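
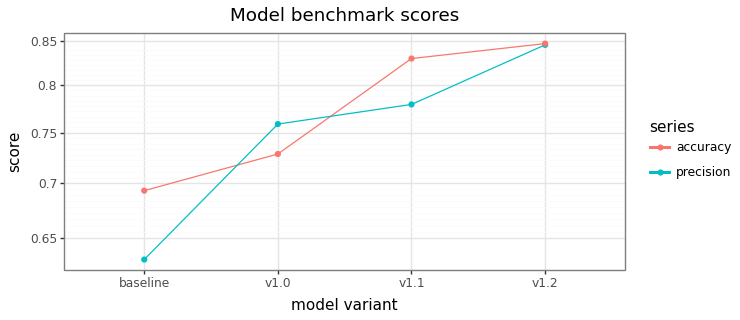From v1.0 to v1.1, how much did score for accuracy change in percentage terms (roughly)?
≈ +13.9%

v1.0 ≈ 0.72, v1.1 ≈ 0.82; (0.82 − 0.72) / 0.72 ≈ +13.9%.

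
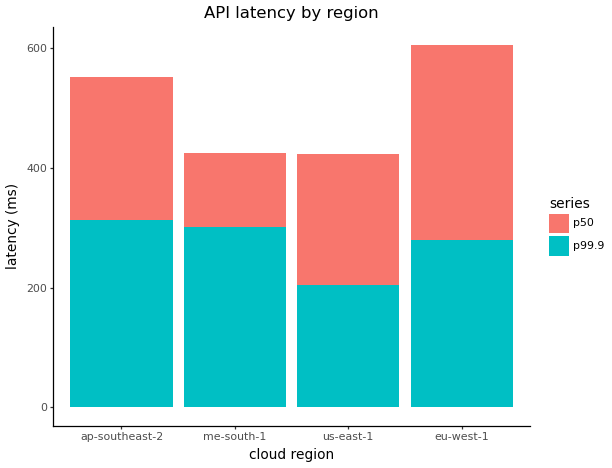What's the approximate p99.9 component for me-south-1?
p99.9 top ≈ 300, bottom ≈ 0; segment ≈ 300.

≈ 300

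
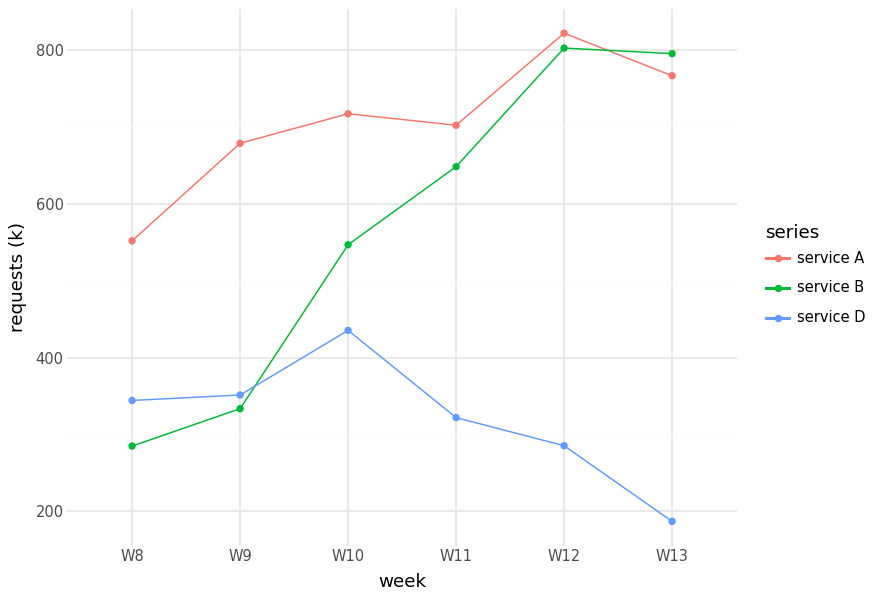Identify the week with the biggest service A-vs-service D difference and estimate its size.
W13: service A ≈ 800, service D ≈ 200 → gap ≈ 600. Next-largest (W12) is only ≈ 500.

W13, ≈ 600 k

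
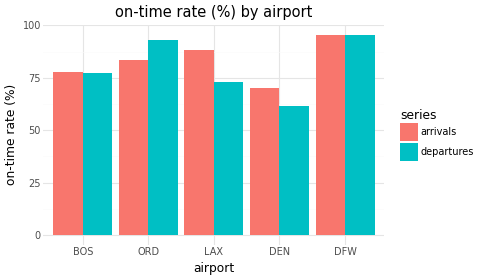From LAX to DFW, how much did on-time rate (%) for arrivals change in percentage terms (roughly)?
≈ +11.1%

LAX ≈ 90, DFW ≈ 100; (100 − 90) / 90 ≈ +11.1%.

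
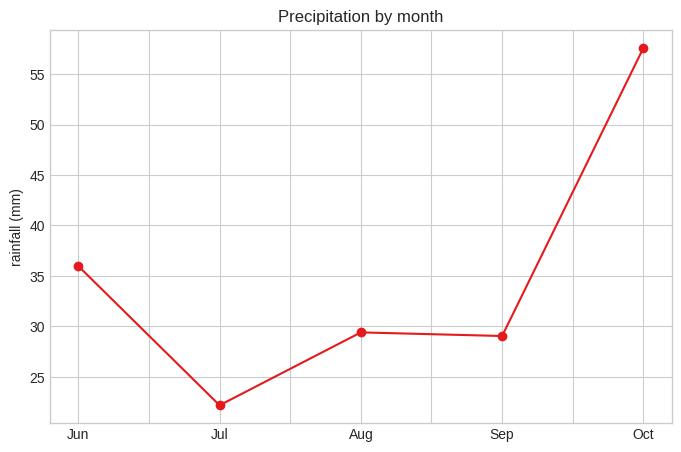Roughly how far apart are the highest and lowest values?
Max Oct ≈ 60, min Jul ≈ 20; range ≈ 40.

≈ 40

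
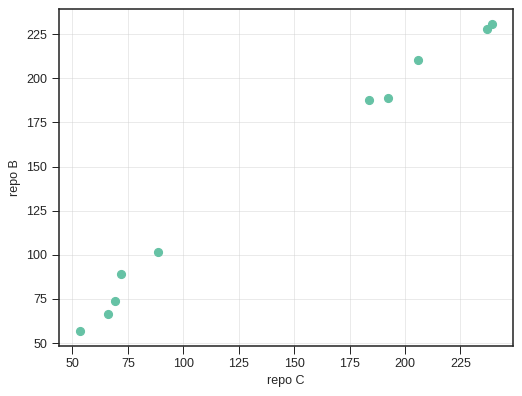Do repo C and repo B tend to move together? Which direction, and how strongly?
positive, strong

Points are positively correlated; strong (|r| ≈ 1.0).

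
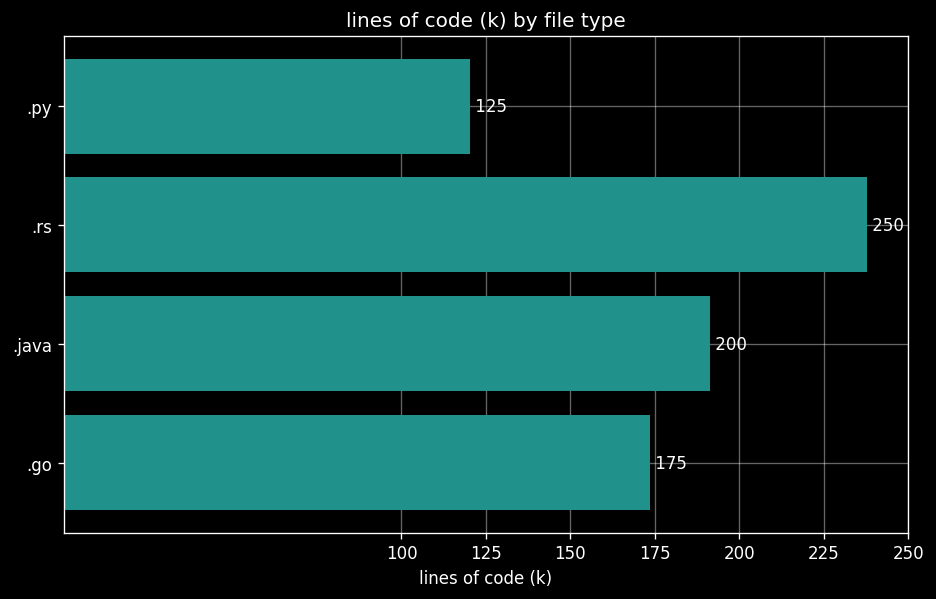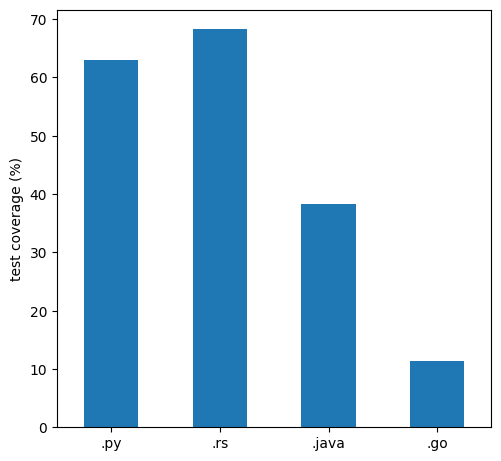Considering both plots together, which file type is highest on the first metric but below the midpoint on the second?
.java

Chart 2 median test coverage (%) ≈ 50; below-median file types: .java, .go. Among those, .java has the highest lines of code (k) (≈ 200).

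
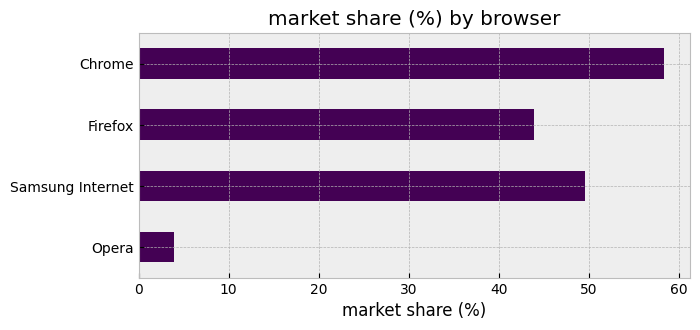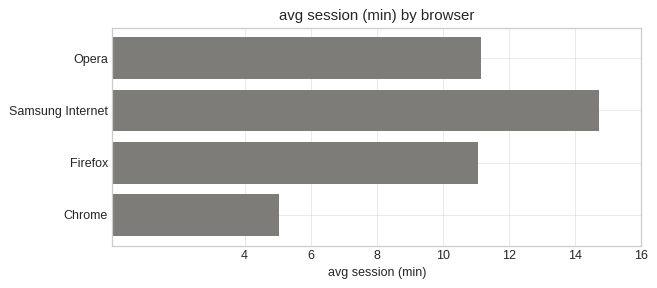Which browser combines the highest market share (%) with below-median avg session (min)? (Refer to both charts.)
Chrome

Chart 2 median avg session (min) ≈ 12; below-median browsers: Firefox, Chrome. Among those, Chrome has the highest market share (%) (≈ 60).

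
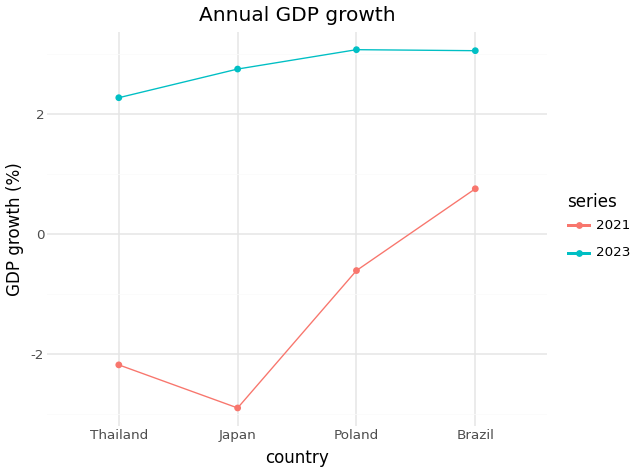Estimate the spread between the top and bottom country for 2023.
≈ 0.5

Max Poland ≈ 3.0, min Thailand ≈ 2.5; range ≈ 0.5.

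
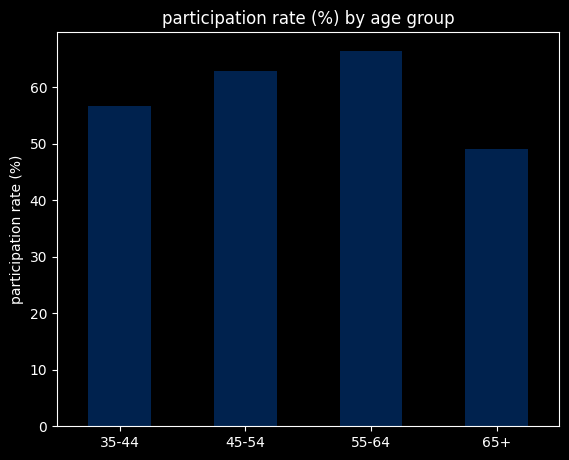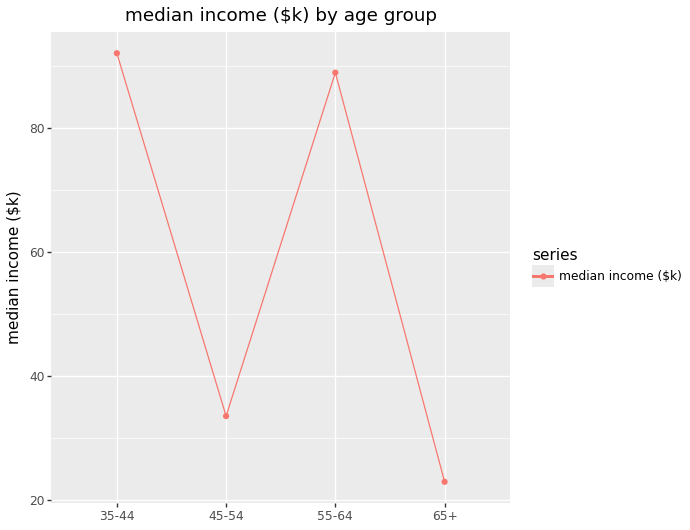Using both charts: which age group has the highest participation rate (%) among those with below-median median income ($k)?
Chart 2 median median income ($k) ≈ 60; below-median age groups: 45-54, 65+. Among those, 45-54 has the highest participation rate (%) (≈ 60).

45-54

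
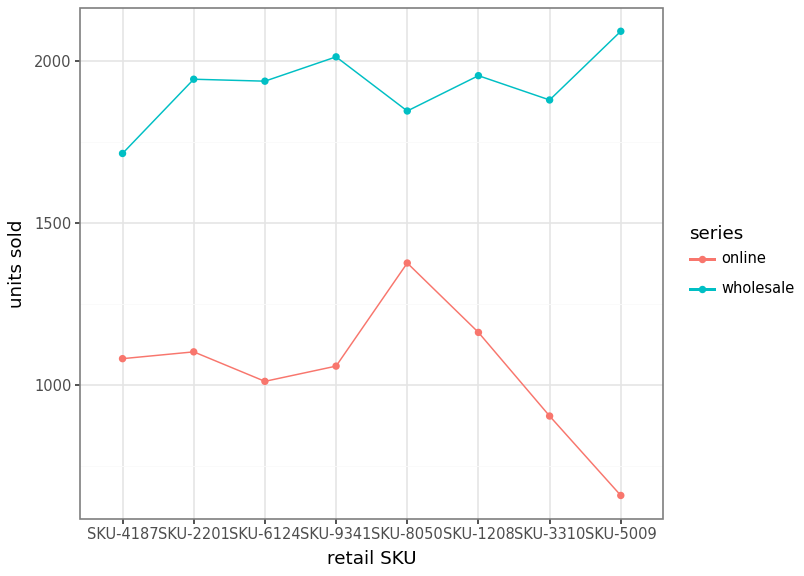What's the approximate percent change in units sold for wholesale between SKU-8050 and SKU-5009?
≈ +11.1%

SKU-8050 ≈ 1800, SKU-5009 ≈ 2000; (2000 − 1800) / 1800 ≈ +11.1%.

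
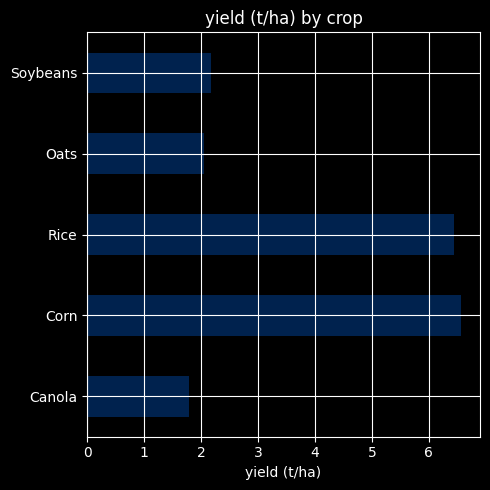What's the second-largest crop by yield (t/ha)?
Top 3: Corn ≈ 7, Rice ≈ 6, Soybeans ≈ 2.

Rice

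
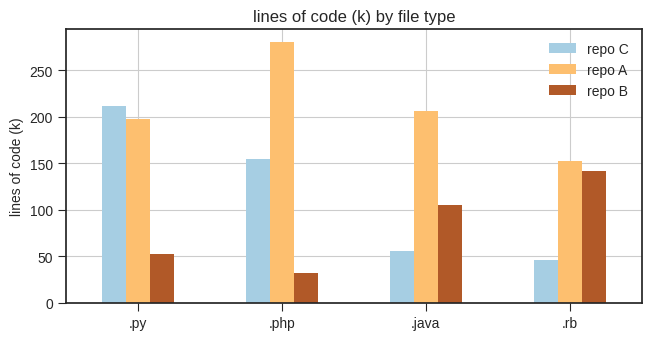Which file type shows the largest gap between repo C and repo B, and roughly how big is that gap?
.py, ≈ 150 k

.py: repo C ≈ 200, repo B ≈ 50 → gap ≈ 150. Next-largest (.php) is only ≈ 125.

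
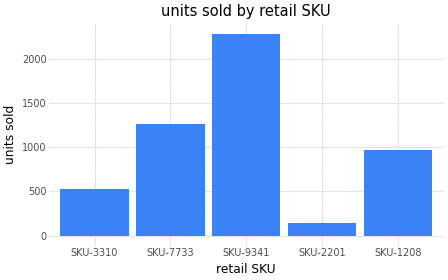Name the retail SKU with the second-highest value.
Top 3: SKU-9341 ≈ 2200, SKU-7733 ≈ 1200, SKU-1208 ≈ 1000.

SKU-7733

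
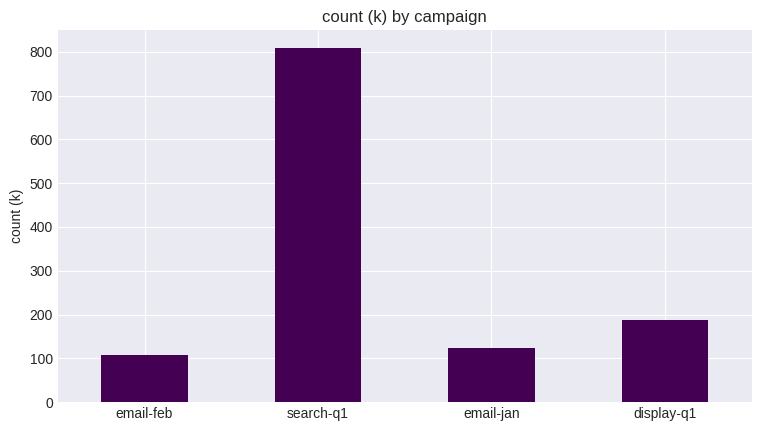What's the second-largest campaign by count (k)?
display-q1

Top 3: search-q1 ≈ 800, display-q1 ≈ 200, email-jan ≈ 100.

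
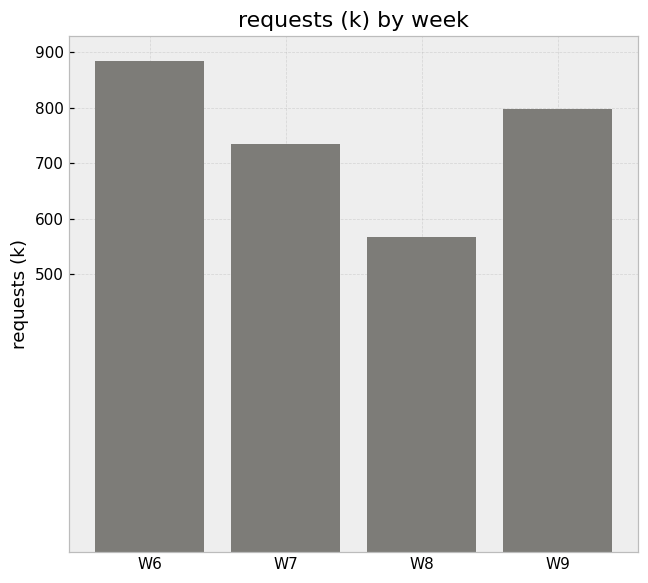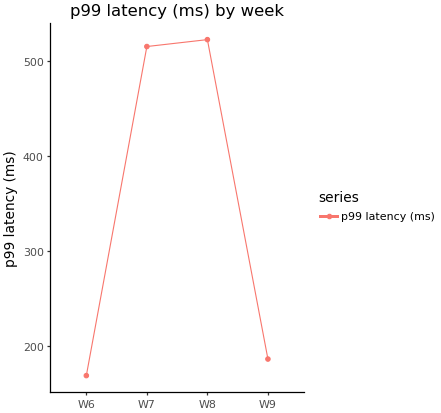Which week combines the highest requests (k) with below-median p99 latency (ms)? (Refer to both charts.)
Chart 2 median p99 latency (ms) ≈ 350; below-median weeks: W6, W9. Among those, W6 has the highest requests (k) (≈ 900).

W6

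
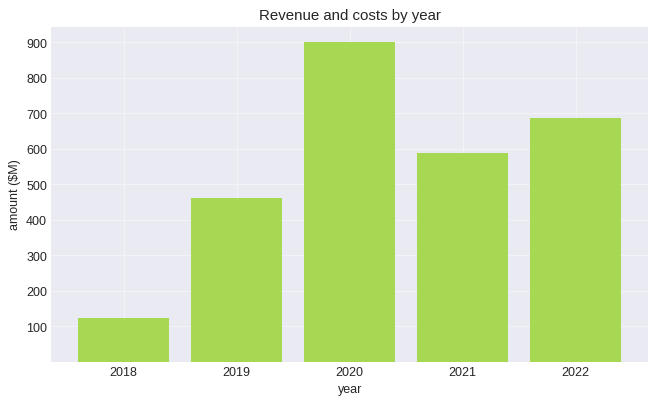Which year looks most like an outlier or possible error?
2018 ≈ 100; the rest sit between ≈ 500 and ≈ 900.

2018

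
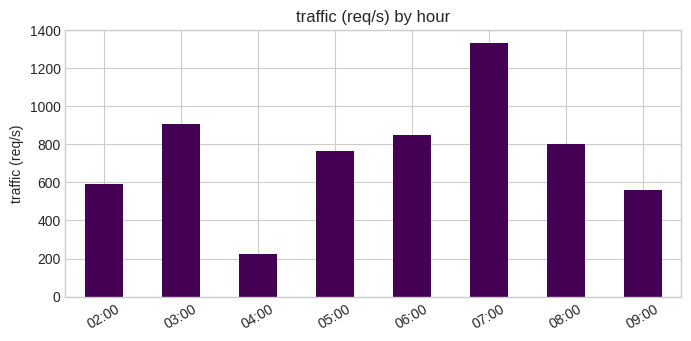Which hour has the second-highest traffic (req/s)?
03:00

Top 3: 07:00 ≈ 1400, 03:00 ≈ 1000, 06:00 ≈ 800.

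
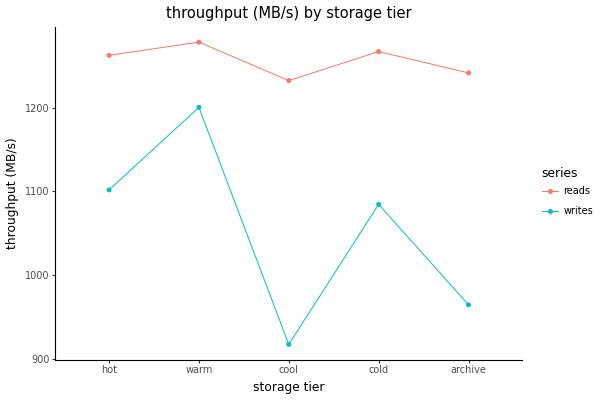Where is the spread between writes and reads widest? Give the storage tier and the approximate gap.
cool: writes ≈ 900, reads ≈ 1250 → gap ≈ 350. Next-largest (archive) is only ≈ 300.

cool, ≈ 350 MB/s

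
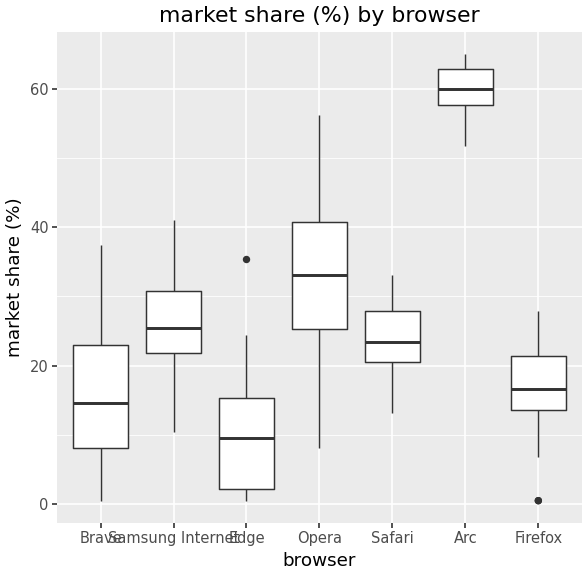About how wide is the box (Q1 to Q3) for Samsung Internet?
≈ 10

Q3 ≈ 30, Q1 ≈ 20; IQR ≈ 10.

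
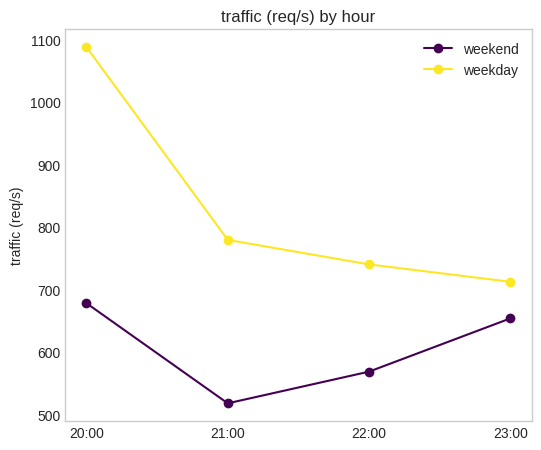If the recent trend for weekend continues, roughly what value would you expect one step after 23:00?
≈ 725

Last three: 500, 550, 650 → slope ≈ 75/step → next ≈ 725.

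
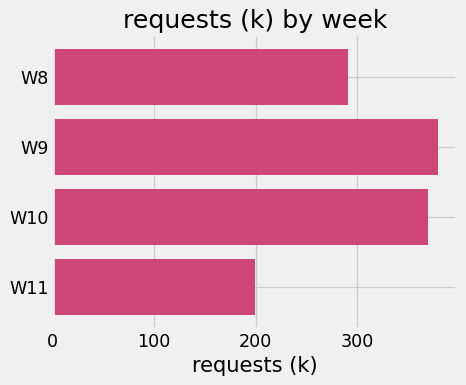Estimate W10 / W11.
W10 ≈ 350, W11 ≈ 200; 350/200 ≈ 1.75.

≈ 1.75×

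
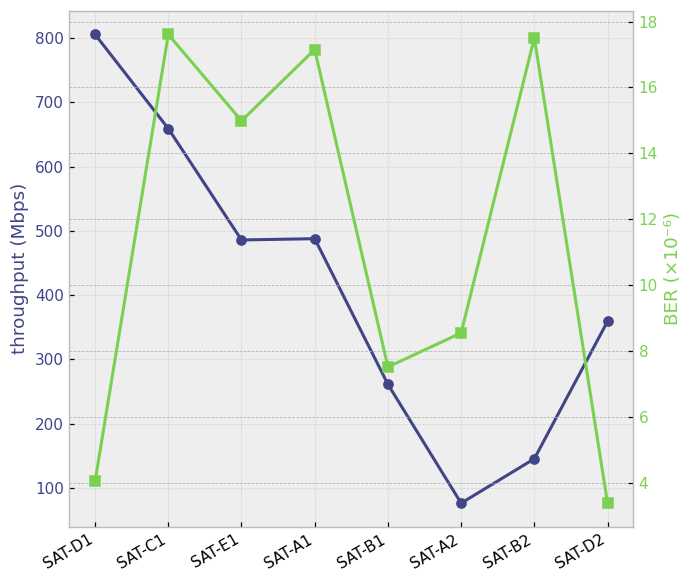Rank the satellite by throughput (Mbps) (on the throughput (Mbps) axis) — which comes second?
SAT-C1

Top 3 (on the throughput (Mbps) axis): SAT-D1 ≈ 800, SAT-C1 ≈ 700, SAT-A1 ≈ 500.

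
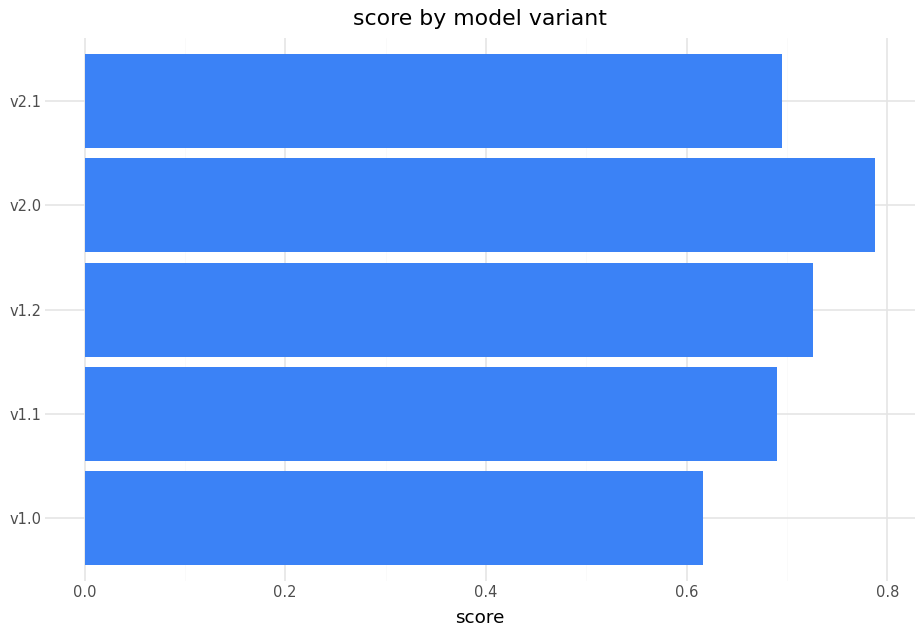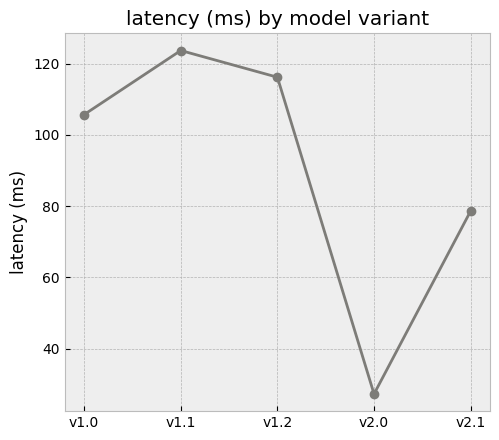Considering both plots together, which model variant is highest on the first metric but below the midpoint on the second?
v2.0

Chart 2 median latency (ms) ≈ 100; below-median model variants: v2.0, v2.1. Among those, v2.0 has the highest score (≈ 0.8).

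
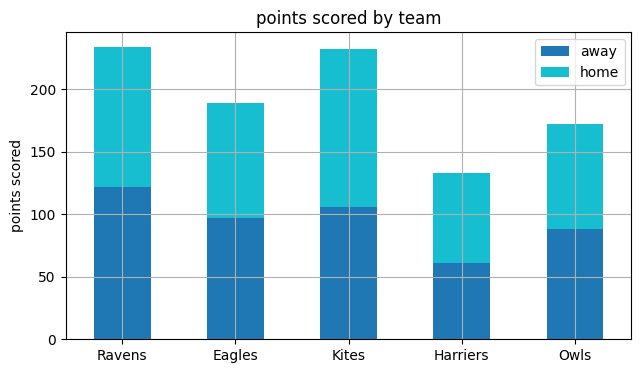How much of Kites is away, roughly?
away top ≈ 100, bottom ≈ 0; segment ≈ 100.

≈ 100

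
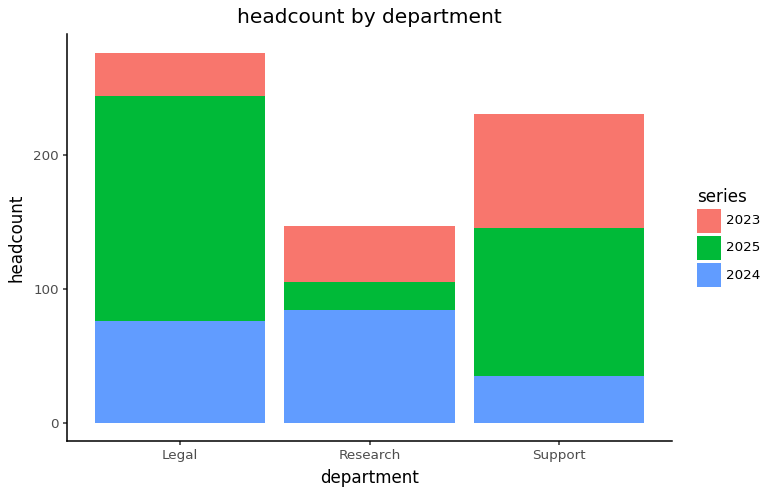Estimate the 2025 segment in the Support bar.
≈ 125

2025 top ≈ 150, bottom ≈ 25; segment ≈ 125.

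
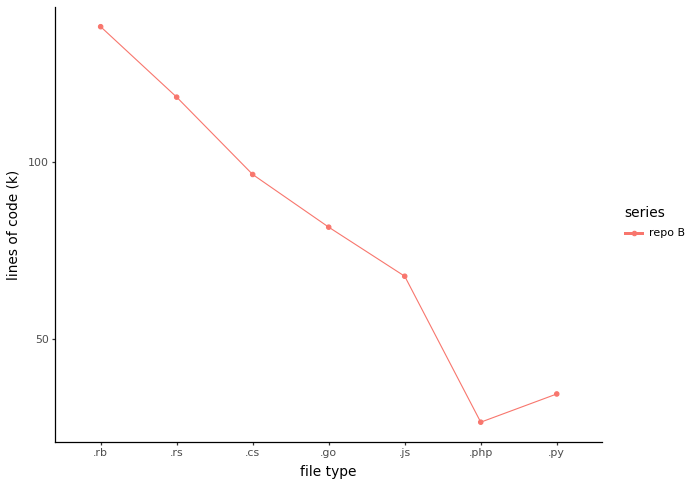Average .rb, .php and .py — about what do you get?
≈ 67

(140 + 30 + 30) / 3 ≈ 67.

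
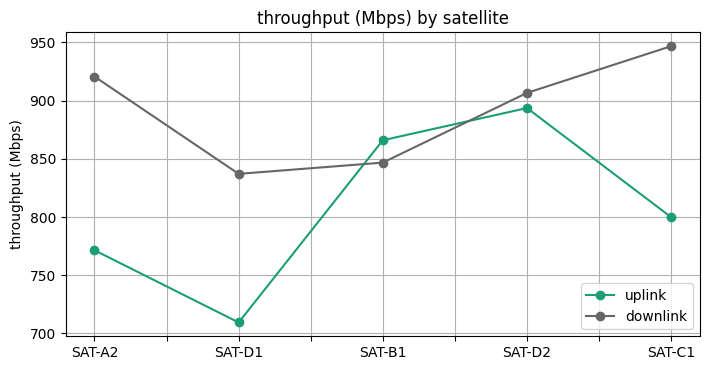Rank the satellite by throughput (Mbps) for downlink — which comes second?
SAT-A2

Top 3 for downlink: SAT-C1 ≈ 940, SAT-A2 ≈ 920, SAT-D2 ≈ 900.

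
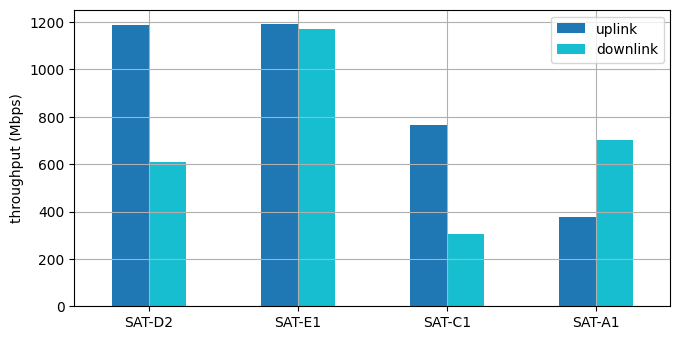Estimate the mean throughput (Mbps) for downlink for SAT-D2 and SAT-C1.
≈ 450

(600 + 300) / 2 ≈ 450.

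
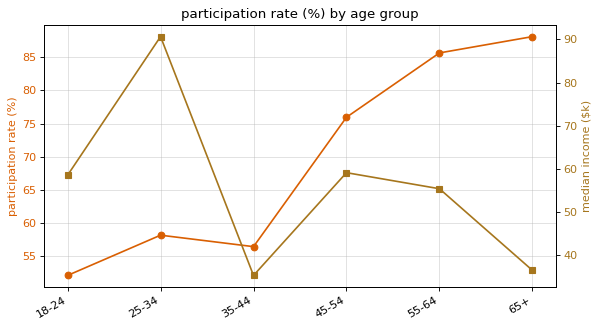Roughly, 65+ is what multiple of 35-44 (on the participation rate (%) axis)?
≈ 1.64×

65+ ≈ 90, 35-44 ≈ 55; 90/55 ≈ 1.64.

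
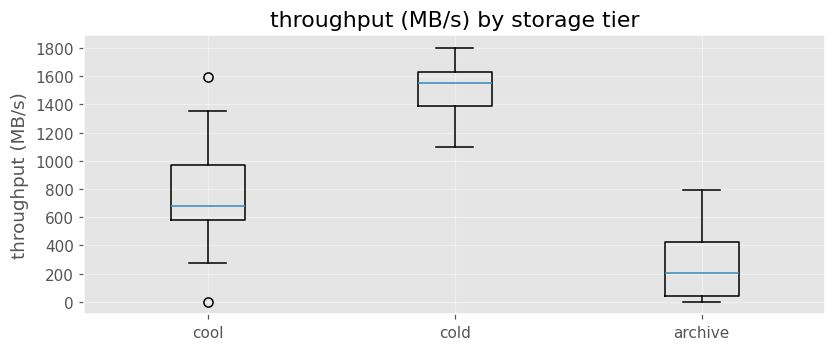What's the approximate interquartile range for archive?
≈ 400

Q3 ≈ 400, Q1 ≈ 0; IQR ≈ 400.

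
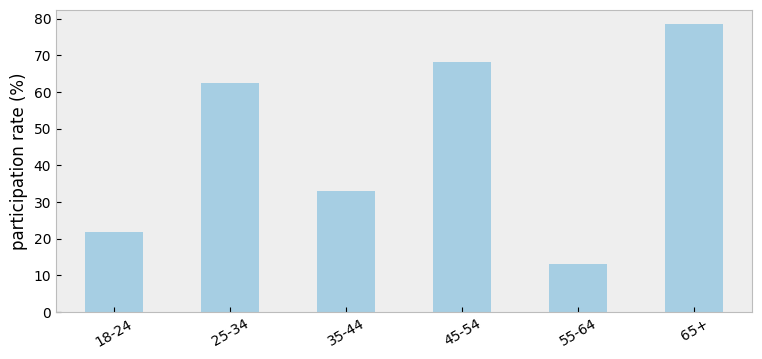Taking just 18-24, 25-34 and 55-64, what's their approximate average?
≈ 30

(20 + 60 + 10) / 3 ≈ 30.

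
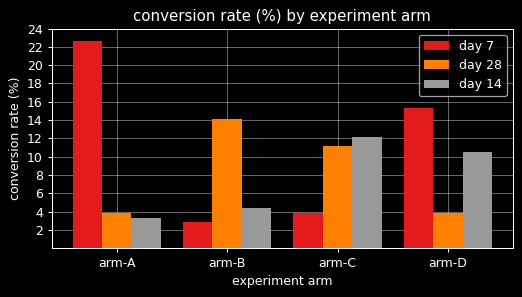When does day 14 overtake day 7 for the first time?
arm-A: day 14 ≈ 4 vs day 7 ≈ 22 (not yet); arm-B: day 14 ≈ 4 vs day 7 ≈ 2 (first crossover).

arm-B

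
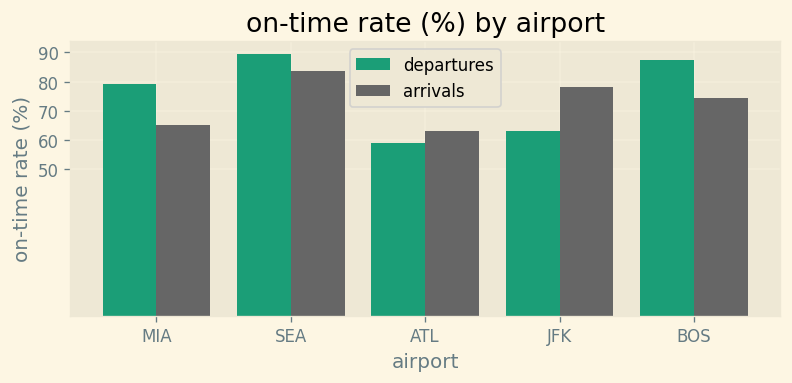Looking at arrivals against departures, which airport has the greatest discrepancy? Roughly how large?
JFK, ≈ 20 %

JFK: arrivals ≈ 80, departures ≈ 60 → gap ≈ 20. Next-largest (MIA) is only ≈ 10.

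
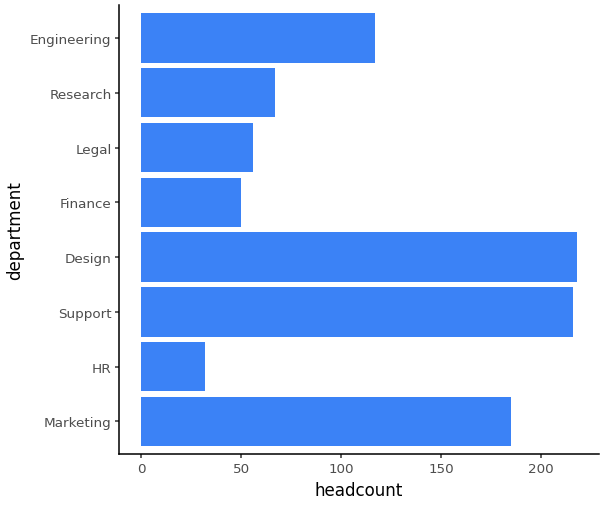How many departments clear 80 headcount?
Above 80: Marketing, Support, Design, Engineering.

4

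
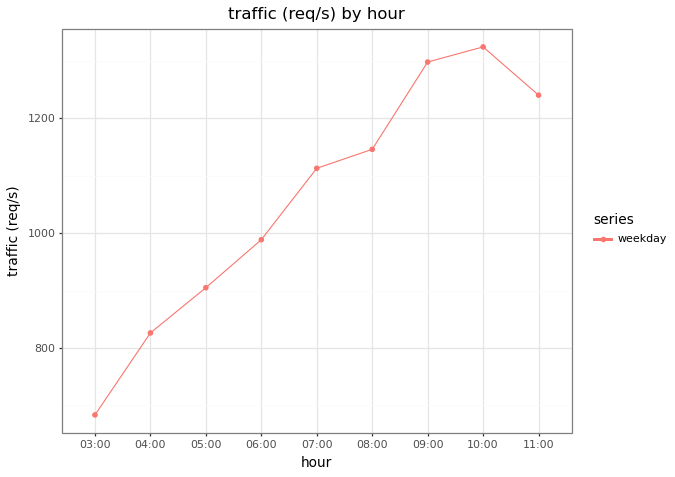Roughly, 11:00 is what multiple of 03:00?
11:00 ≈ 1200, 03:00 ≈ 700; 1200/700 ≈ 1.71.

≈ 1.71×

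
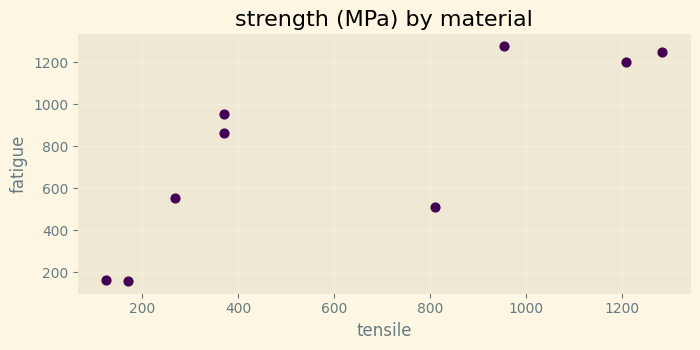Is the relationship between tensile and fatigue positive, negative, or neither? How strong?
Points are positively correlated; strong (|r| ≈ 0.8).

positive, strong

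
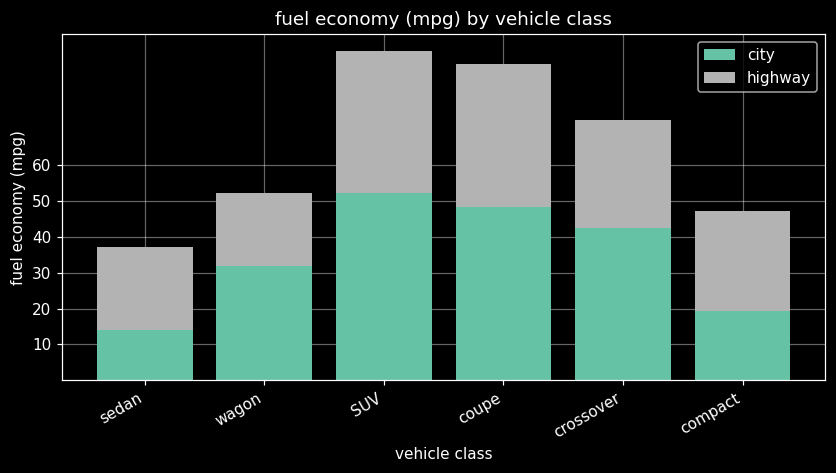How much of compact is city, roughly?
≈ 20

city top ≈ 20, bottom ≈ 0; segment ≈ 20.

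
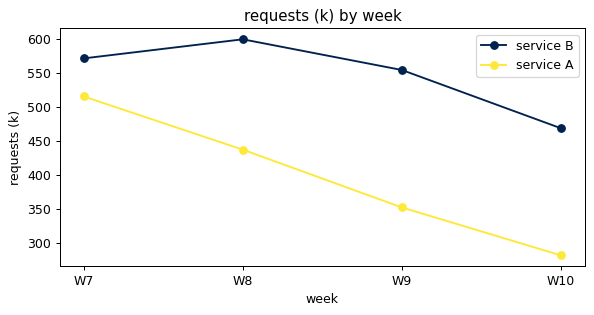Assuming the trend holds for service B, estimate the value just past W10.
≈ 375

Last three: 600, 550, 450 → slope ≈ -75/step → next ≈ 375.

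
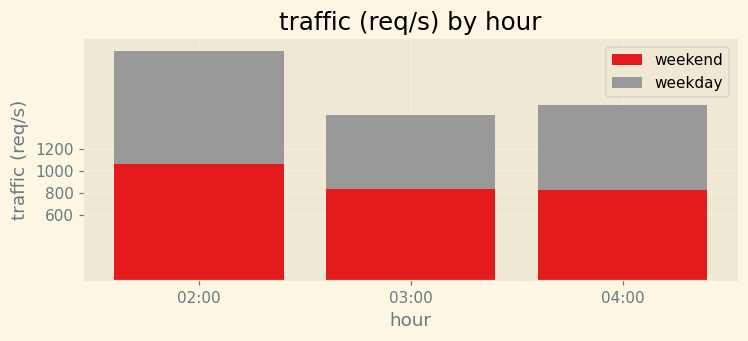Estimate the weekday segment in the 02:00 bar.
weekday top ≈ 2200, bottom ≈ 1000; segment ≈ 1200.

≈ 1200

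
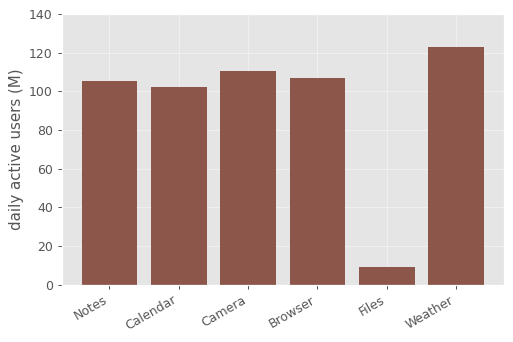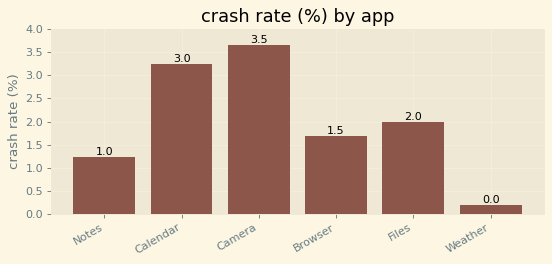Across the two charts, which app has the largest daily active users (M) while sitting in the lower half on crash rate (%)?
Chart 2 median crash rate (%) ≈ 2; below-median apps: Notes, Browser, Weather. Among those, Weather has the highest daily active users (M) (≈ 120).

Weather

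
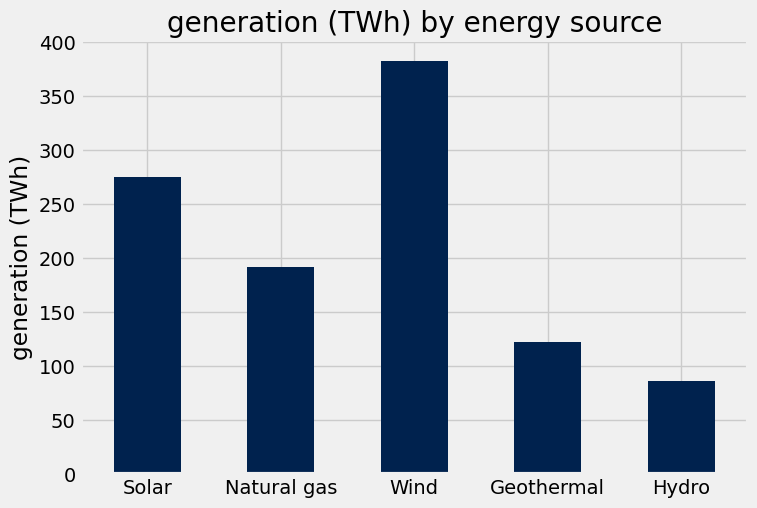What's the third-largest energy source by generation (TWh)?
Top 4: Wind ≈ 400, Solar ≈ 250, Natural gas ≈ 200, Geothermal ≈ 100.

Natural gas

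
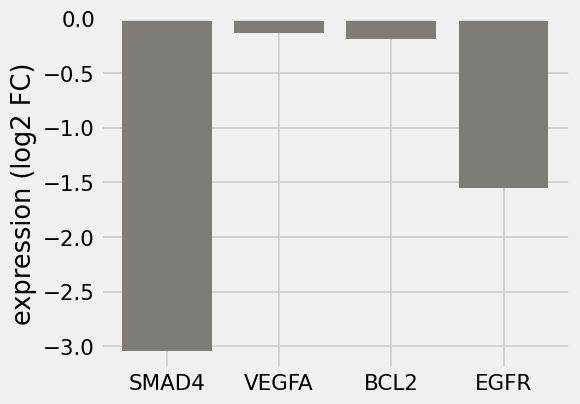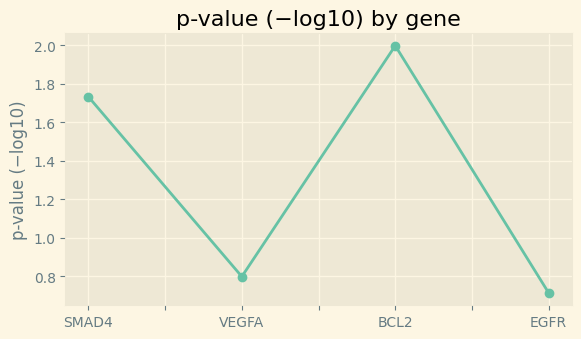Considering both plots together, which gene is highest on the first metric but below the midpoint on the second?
Chart 2 median p-value (−log10) ≈ 1.2; below-median genes: VEGFA, EGFR. Among those, VEGFA has the highest expression (log2 FC) (≈ 0).

VEGFA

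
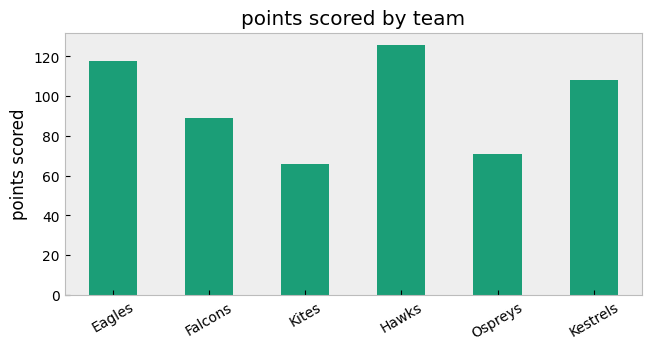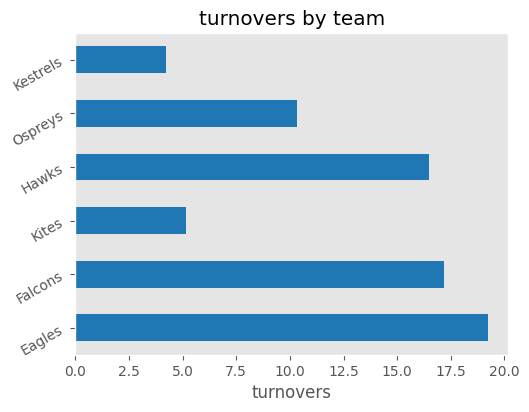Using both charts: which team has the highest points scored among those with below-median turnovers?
Kestrels

Chart 2 median turnovers ≈ 14; below-median teams: Kites, Ospreys, Kestrels. Among those, Kestrels has the highest points scored (≈ 100).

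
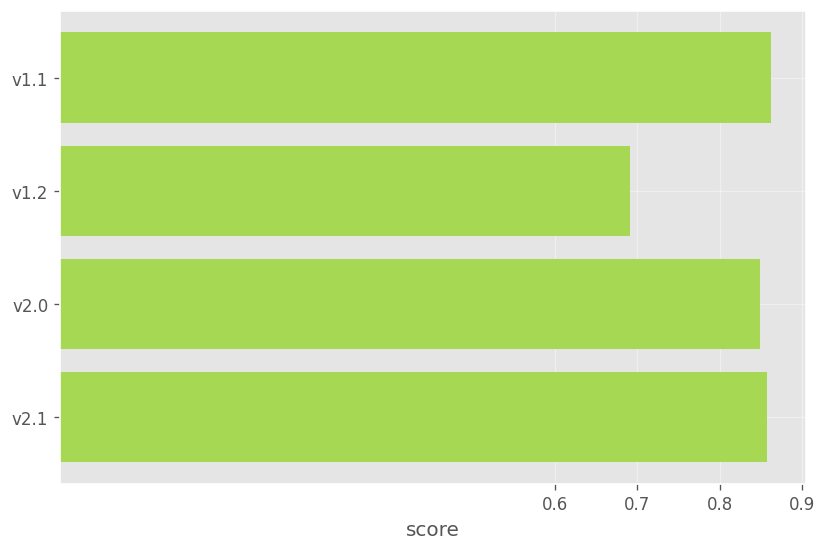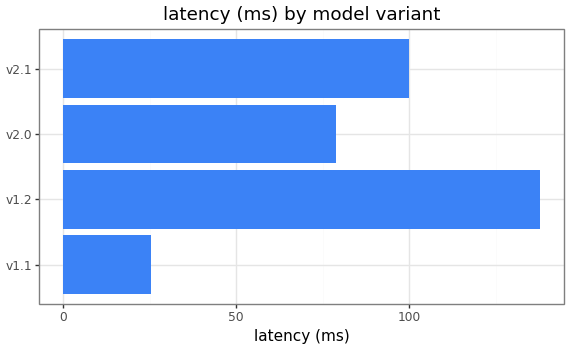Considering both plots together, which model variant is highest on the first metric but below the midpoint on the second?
Chart 2 median latency (ms) ≈ 80; below-median model variants: v1.1, v2.0. Among those, v1.1 has the highest score (≈ 0.9).

v1.1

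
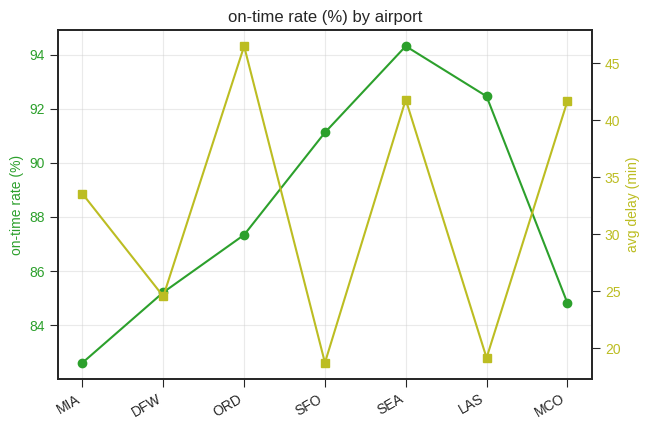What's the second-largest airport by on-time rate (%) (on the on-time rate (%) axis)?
Top 3 (on the on-time rate (%) axis): SEA ≈ 94, LAS ≈ 92, SFO ≈ 91.

LAS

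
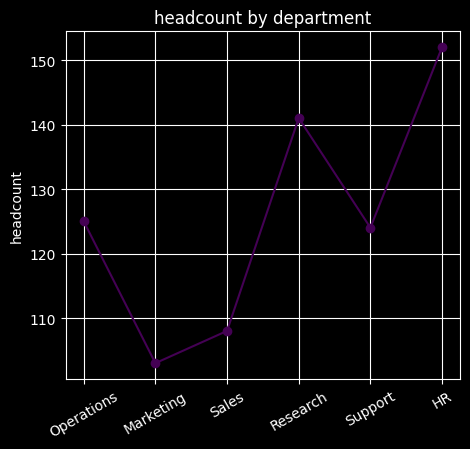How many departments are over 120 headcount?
4

Above 120: Operations, Research, Support, HR.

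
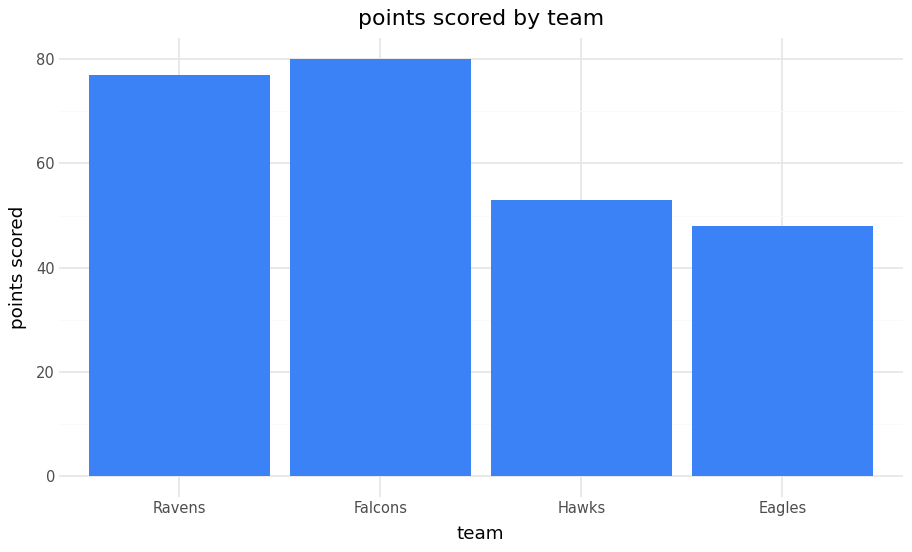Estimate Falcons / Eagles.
Falcons ≈ 80, Eagles ≈ 50; 80/50 ≈ 1.6.

≈ 1.6×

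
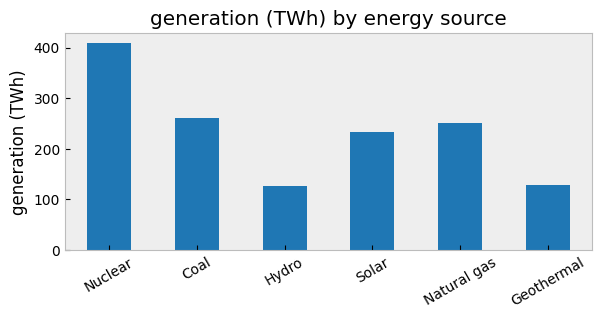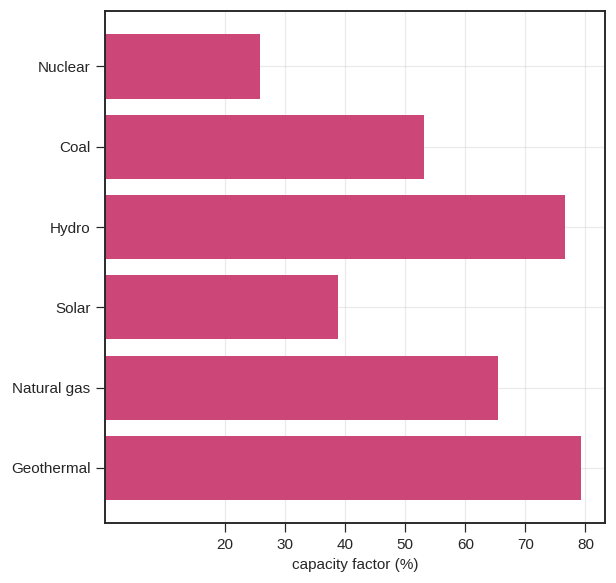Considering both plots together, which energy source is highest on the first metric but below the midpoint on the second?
Nuclear

Chart 2 median capacity factor (%) ≈ 60; below-median energy sources: Nuclear, Coal, Solar. Among those, Nuclear has the highest generation (TWh) (≈ 400).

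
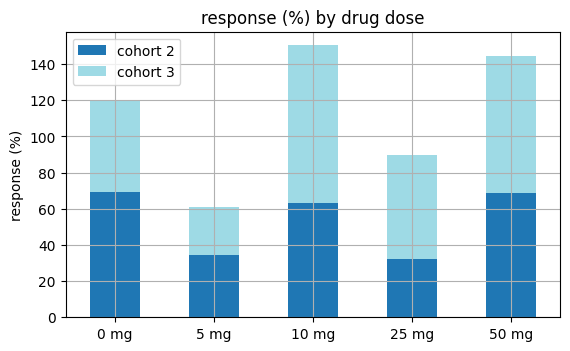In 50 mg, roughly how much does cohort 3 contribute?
≈ 80

cohort 3 top ≈ 140, bottom ≈ 60; segment ≈ 80.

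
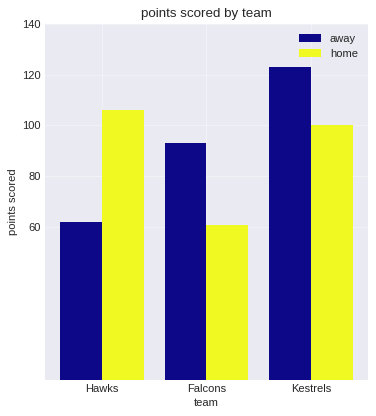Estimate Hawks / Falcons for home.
≈ 1.67×

Hawks ≈ 100, Falcons ≈ 60; 100/60 ≈ 1.67.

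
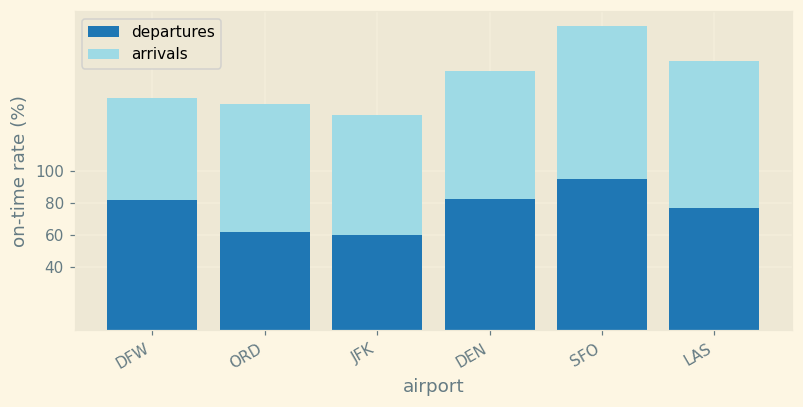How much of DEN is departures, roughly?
≈ 80

departures top ≈ 80, bottom ≈ 0; segment ≈ 80.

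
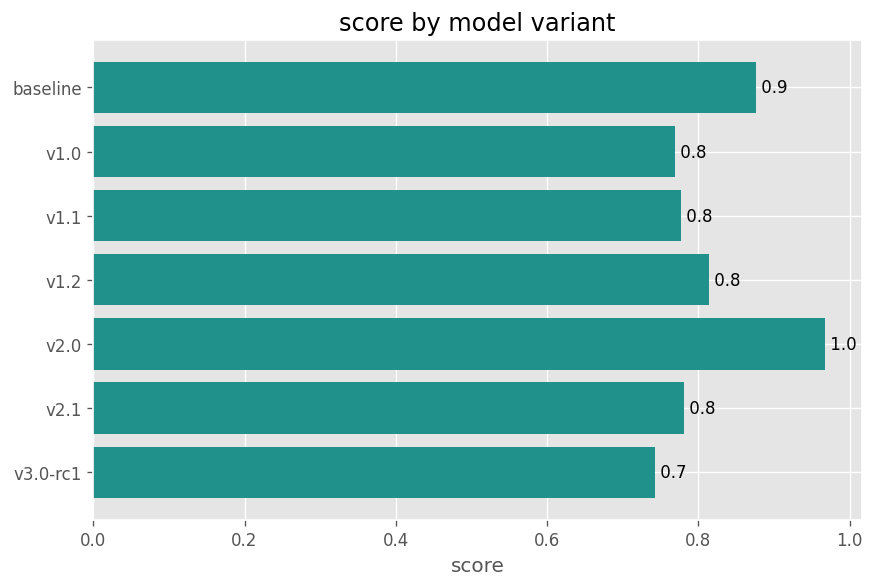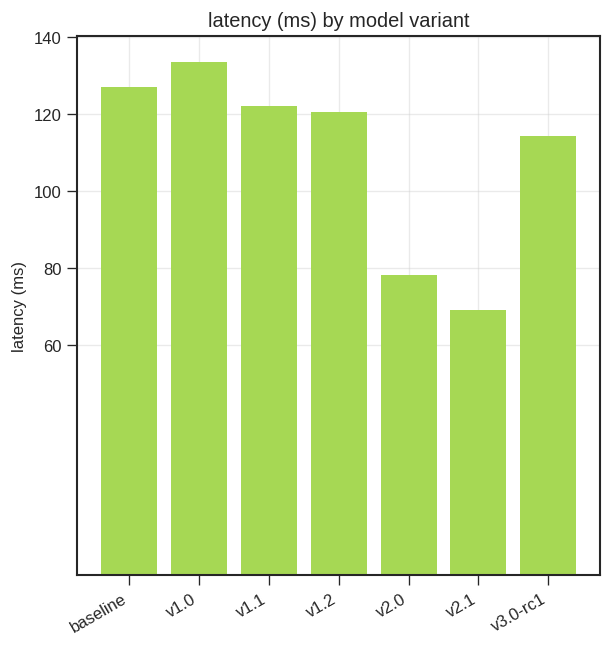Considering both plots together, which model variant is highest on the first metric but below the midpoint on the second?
Chart 2 median latency (ms) ≈ 120; below-median model variants: v2.0, v2.1, v3.0-rc1. Among those, v2.0 has the highest score (≈ 1).

v2.0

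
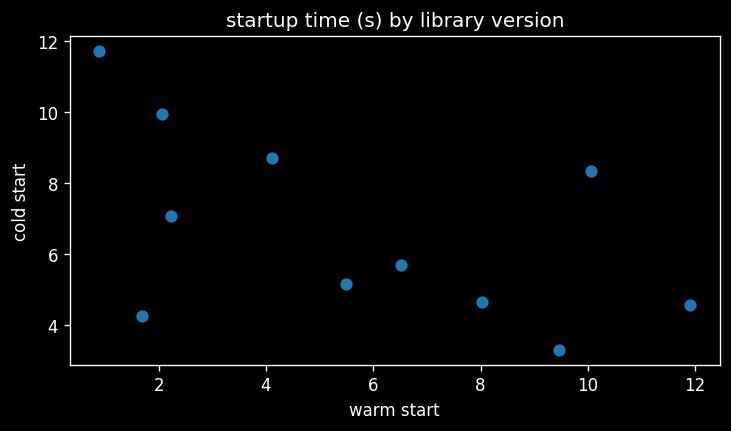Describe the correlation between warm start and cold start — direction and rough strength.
negative, moderate

Points are negatively correlated; moderate (|r| ≈ 0.5).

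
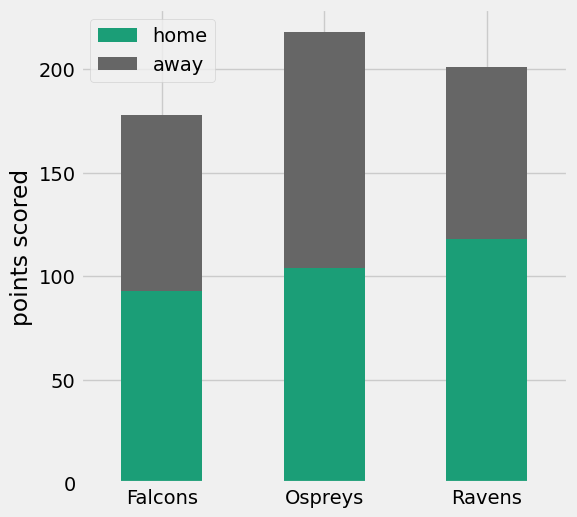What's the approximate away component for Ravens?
≈ 80

away top ≈ 200, bottom ≈ 120; segment ≈ 80.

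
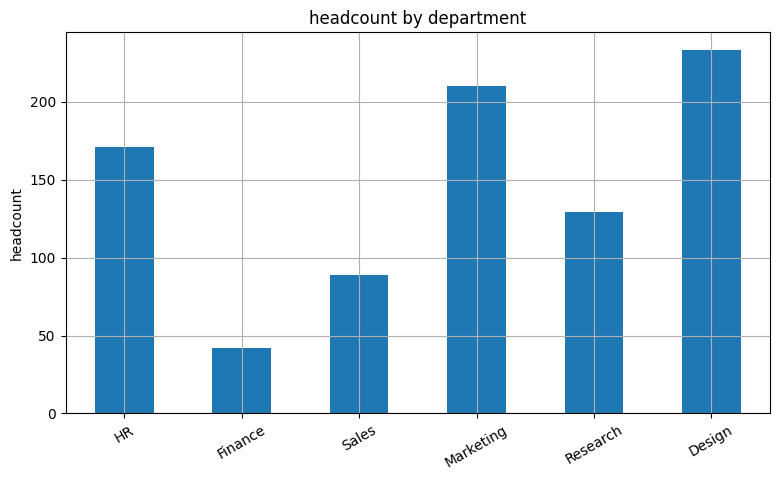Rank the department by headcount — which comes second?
Top 3: Design ≈ 240, Marketing ≈ 200, HR ≈ 180.

Marketing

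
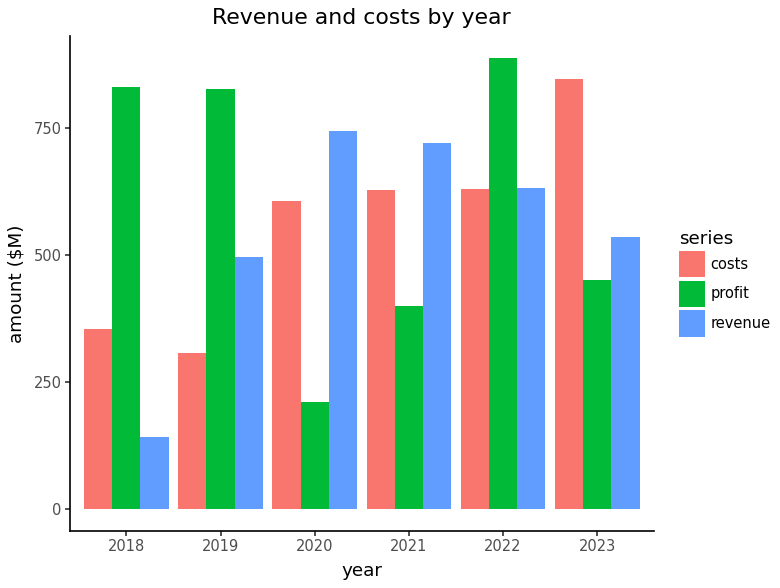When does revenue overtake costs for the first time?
2019

2018: revenue ≈ 100 vs costs ≈ 400 (not yet); 2019: revenue ≈ 500 vs costs ≈ 300 (first crossover).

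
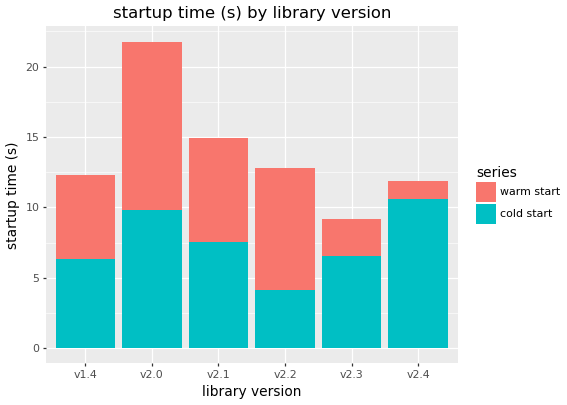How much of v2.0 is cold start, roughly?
≈ 10

cold start top ≈ 10, bottom ≈ 0; segment ≈ 10.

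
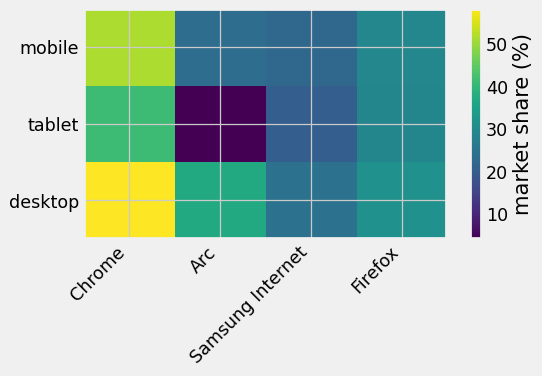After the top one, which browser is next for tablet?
Firefox

Top 3 for tablet: Chrome ≈ 40, Firefox ≈ 30, Samsung Internet ≈ 20.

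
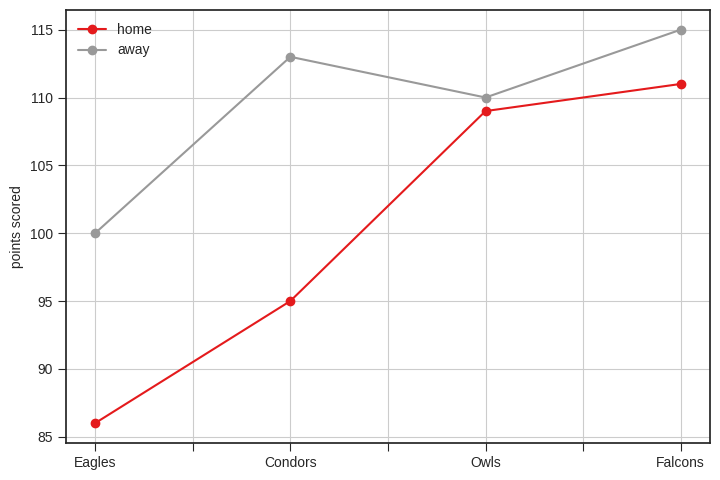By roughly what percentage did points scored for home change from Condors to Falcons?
≈ +15.8%

Condors ≈ 95, Falcons ≈ 110; (110 − 95) / 95 ≈ +15.8%.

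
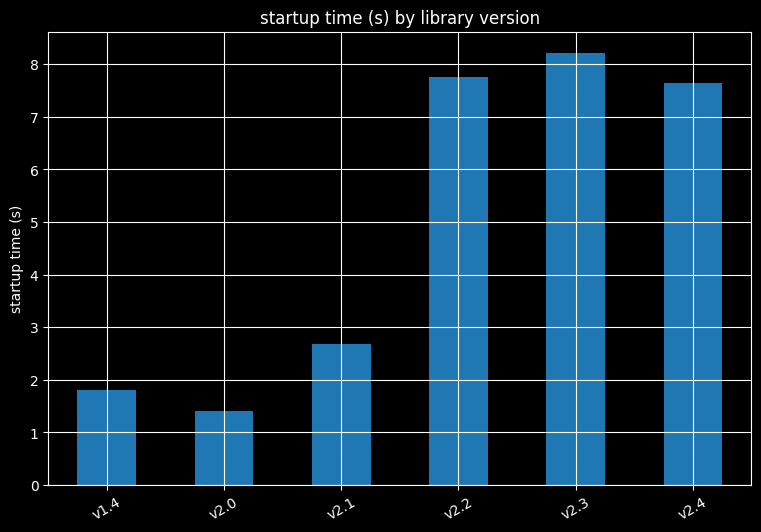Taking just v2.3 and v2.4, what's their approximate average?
(8 + 8) / 2 ≈ 8.

≈ 8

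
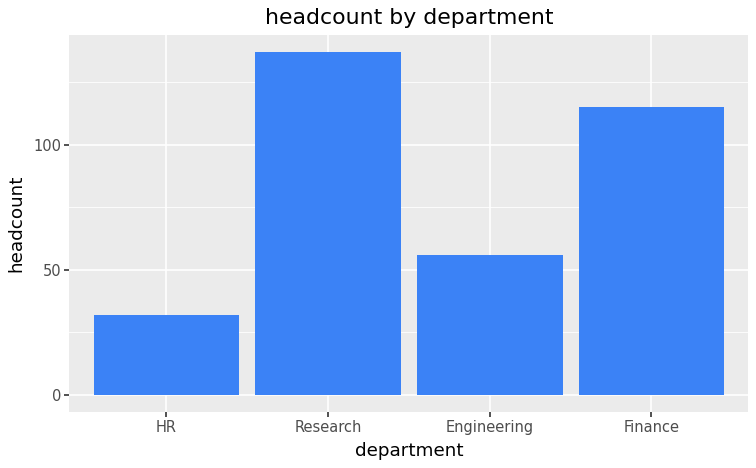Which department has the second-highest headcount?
Finance

Top 3: Research ≈ 140, Finance ≈ 120, Engineering ≈ 60.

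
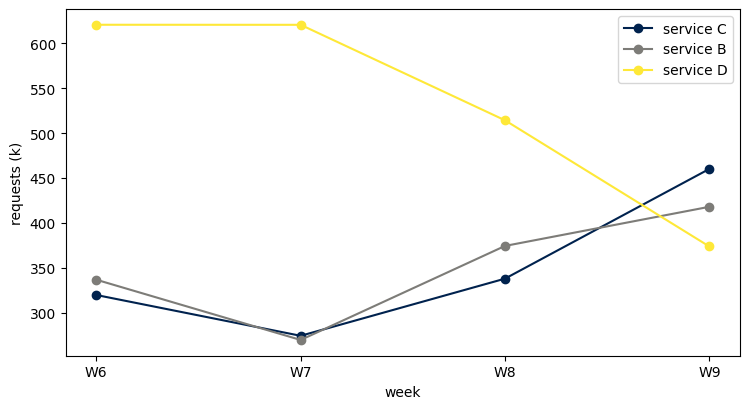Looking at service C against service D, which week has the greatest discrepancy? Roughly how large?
W7: service C ≈ 250, service D ≈ 600 → gap ≈ 350. Next-largest (W6) is only ≈ 300.

W7, ≈ 350 k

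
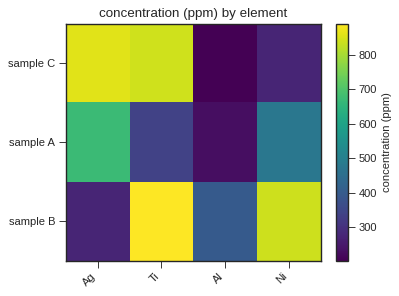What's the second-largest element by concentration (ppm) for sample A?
Ni

Top 3 for sample A: Ag ≈ 700, Ni ≈ 500, Ti ≈ 300.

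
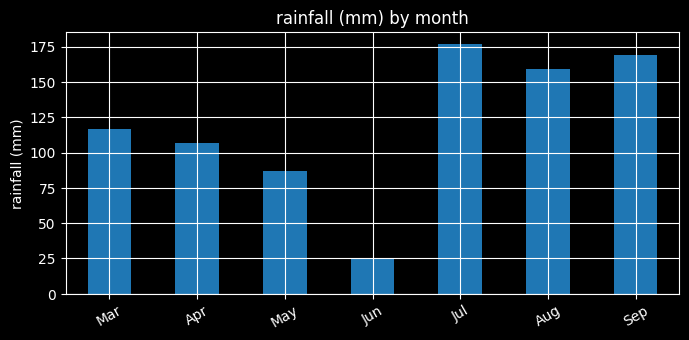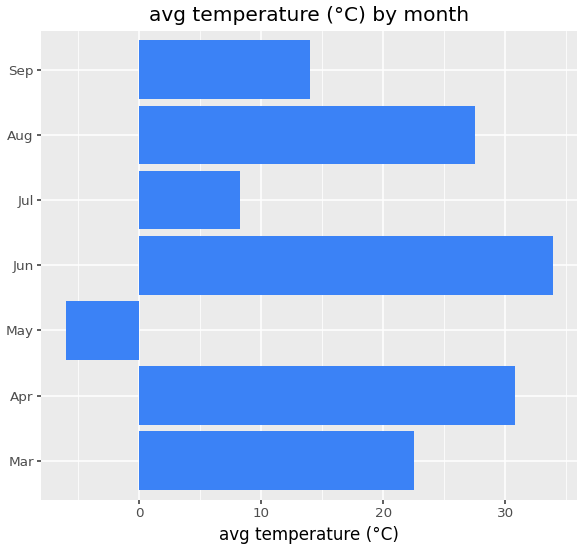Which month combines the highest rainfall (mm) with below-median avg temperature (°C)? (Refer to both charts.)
Jul

Chart 2 median avg temperature (°C) ≈ 25; below-median months: May, Jul, Sep. Among those, Jul has the highest rainfall (mm) (≈ 180).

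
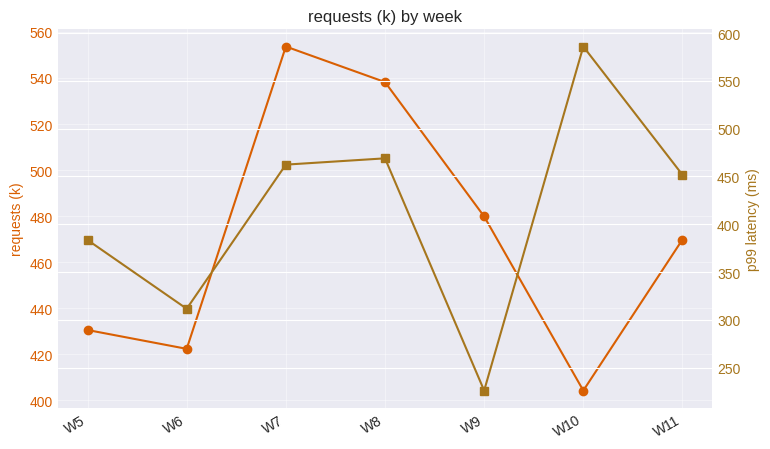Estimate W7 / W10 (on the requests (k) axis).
W7 ≈ 560, W10 ≈ 400; 560/400 ≈ 1.4.

≈ 1.4×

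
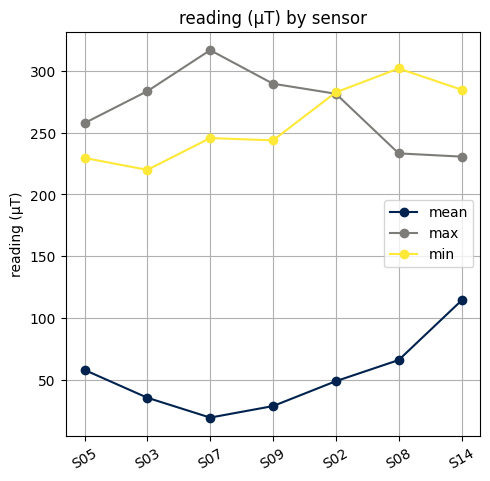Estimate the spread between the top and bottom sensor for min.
Max S08 ≈ 300, min S03 ≈ 225; range ≈ 75.

≈ 75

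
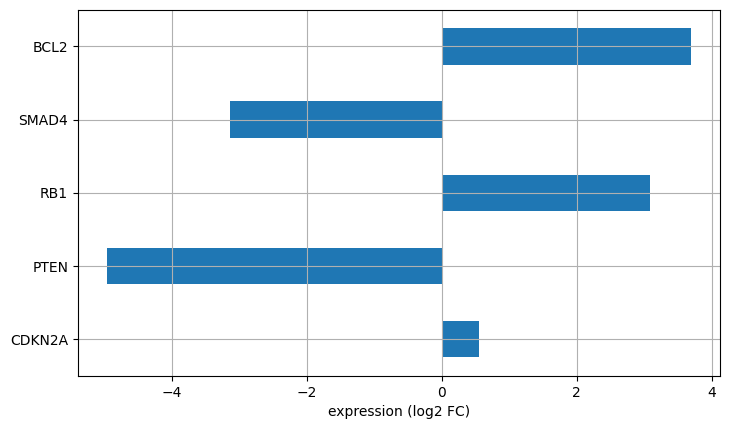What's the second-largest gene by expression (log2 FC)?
Top 3: BCL2 ≈ 4, RB1 ≈ 3, CDKN2A ≈ 1.

RB1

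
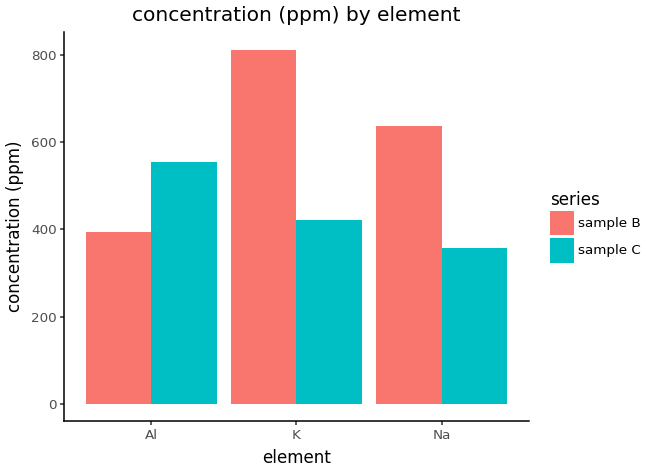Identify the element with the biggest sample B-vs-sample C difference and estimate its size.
K, ≈ 400 ppm

K: sample B ≈ 800, sample C ≈ 400 → gap ≈ 400. Next-largest (Na) is only ≈ 200.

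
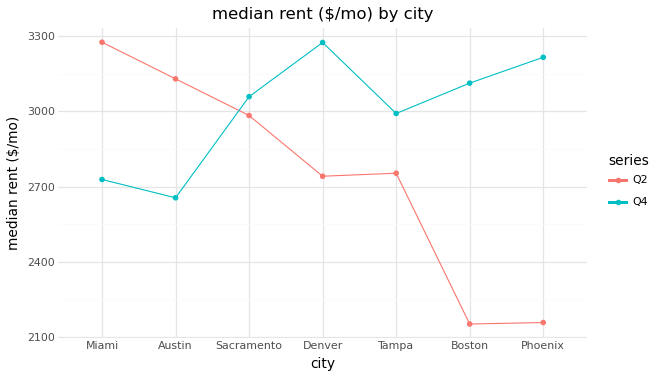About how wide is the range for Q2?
≈ 1100

Max Miami ≈ 3300, min Boston ≈ 2200; range ≈ 1100.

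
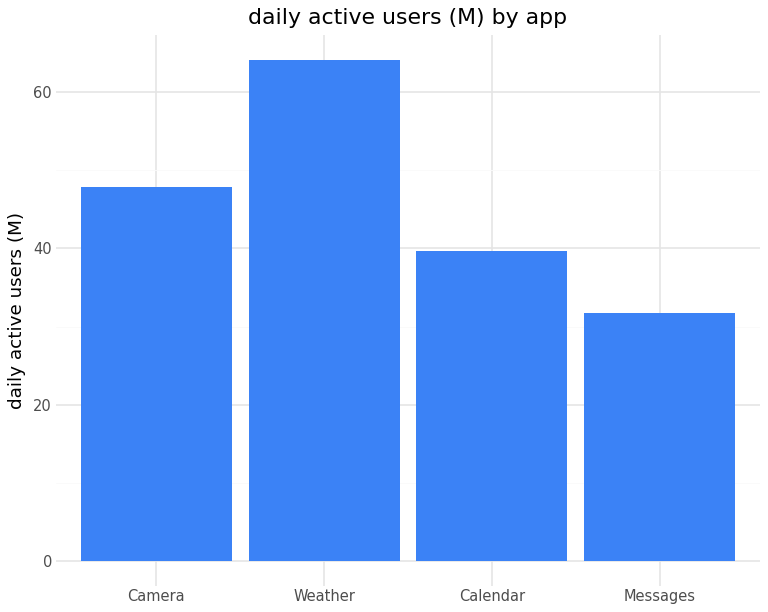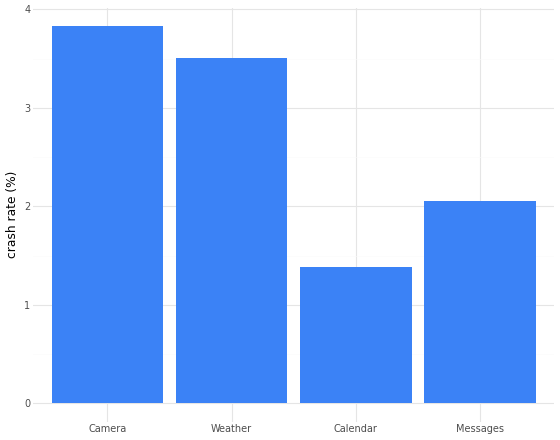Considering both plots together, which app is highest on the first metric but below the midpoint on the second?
Chart 2 median crash rate (%) ≈ 3; below-median apps: Calendar, Messages. Among those, Calendar has the highest daily active users (M) (≈ 40).

Calendar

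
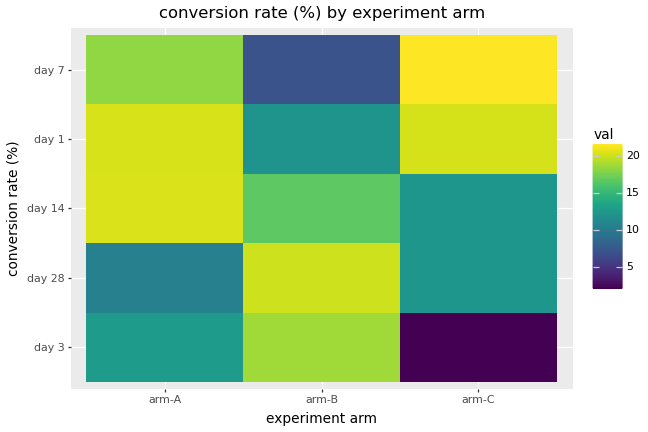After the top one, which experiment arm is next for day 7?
arm-A

Top 3 for day 7: arm-C ≈ 22, arm-A ≈ 18, arm-B ≈ 6.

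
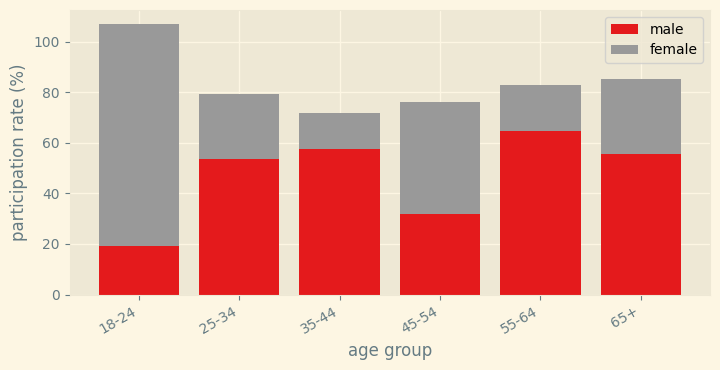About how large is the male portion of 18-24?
male top ≈ 20, bottom ≈ 0; segment ≈ 20.

≈ 20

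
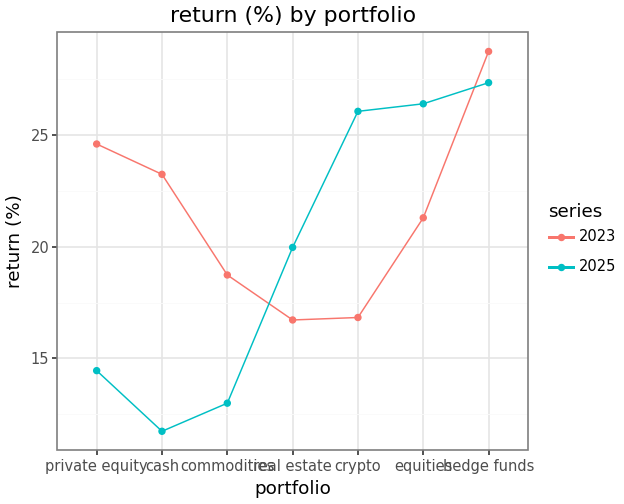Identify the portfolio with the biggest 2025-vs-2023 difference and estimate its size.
cash, ≈ 12 %

cash: 2025 ≈ 12, 2023 ≈ 24 → gap ≈ 12. Next-largest (private equity) is only ≈ 10.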